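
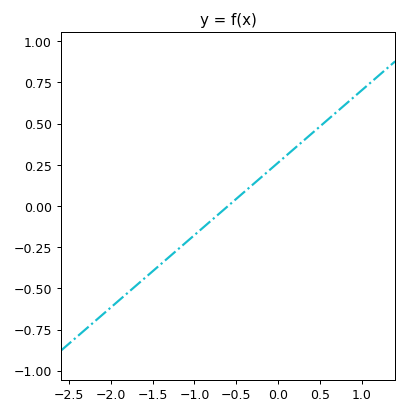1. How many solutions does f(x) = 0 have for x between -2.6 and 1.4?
1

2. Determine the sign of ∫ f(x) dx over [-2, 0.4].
negative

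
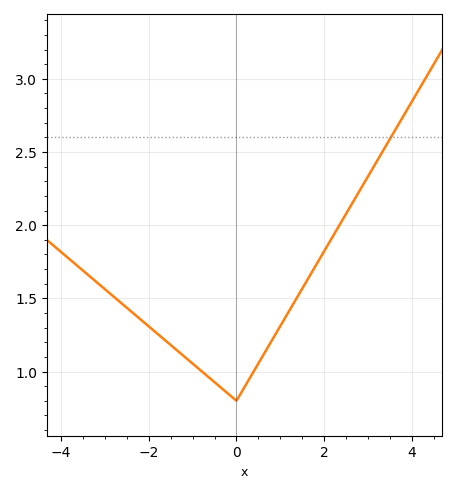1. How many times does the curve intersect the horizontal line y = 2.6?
1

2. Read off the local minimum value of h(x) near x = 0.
0.8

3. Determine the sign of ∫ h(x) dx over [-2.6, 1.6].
positive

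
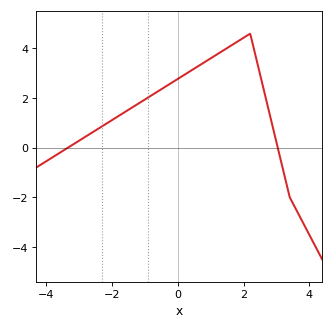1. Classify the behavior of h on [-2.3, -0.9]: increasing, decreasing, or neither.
increasing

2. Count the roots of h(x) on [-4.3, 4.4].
2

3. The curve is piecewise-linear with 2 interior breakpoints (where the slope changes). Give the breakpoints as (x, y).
(2.2, 4.6); (3.4, -2)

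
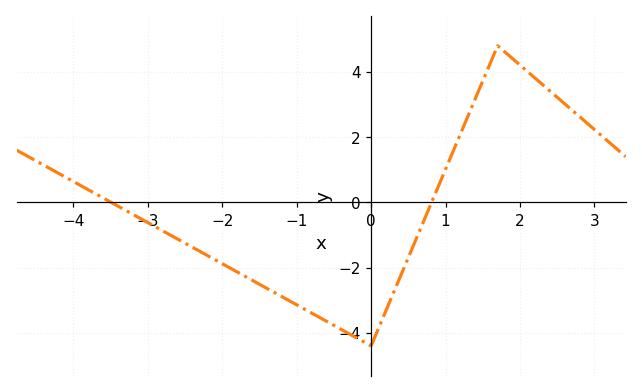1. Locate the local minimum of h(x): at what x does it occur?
0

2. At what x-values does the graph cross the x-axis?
-3.4, 0.8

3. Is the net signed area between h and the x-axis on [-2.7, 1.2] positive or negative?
negative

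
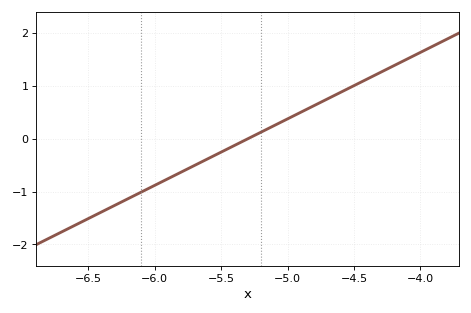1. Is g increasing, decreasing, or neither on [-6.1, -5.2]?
increasing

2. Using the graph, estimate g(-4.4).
1.13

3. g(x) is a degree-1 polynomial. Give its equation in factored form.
y = 1.26(x + 5.3)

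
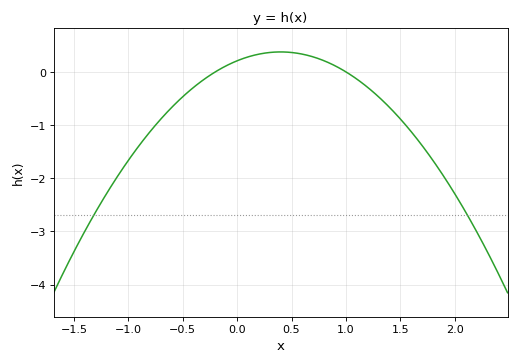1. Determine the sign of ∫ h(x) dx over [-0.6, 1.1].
positive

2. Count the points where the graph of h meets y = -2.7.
2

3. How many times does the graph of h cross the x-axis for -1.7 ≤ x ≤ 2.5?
2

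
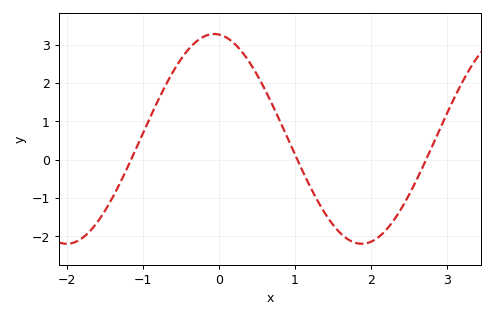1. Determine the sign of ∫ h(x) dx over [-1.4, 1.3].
positive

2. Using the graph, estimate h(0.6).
1.8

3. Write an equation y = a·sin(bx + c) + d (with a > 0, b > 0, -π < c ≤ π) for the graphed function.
y = 2.74sin(1.6x + 1.7) + 0.54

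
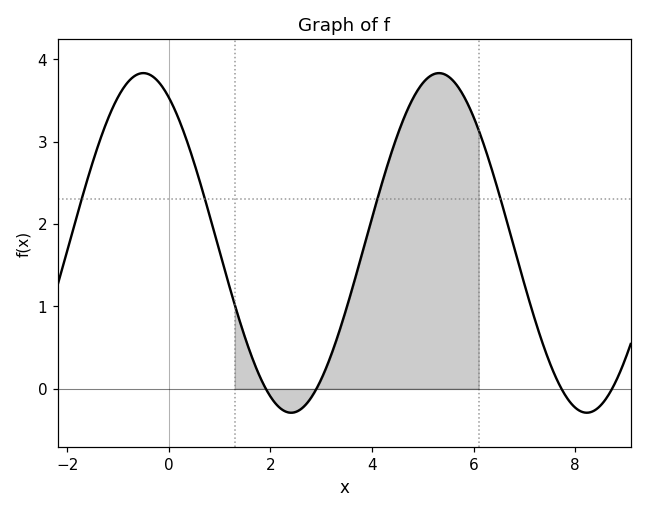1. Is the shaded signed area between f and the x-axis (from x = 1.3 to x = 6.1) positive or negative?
positive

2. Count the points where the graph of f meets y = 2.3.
4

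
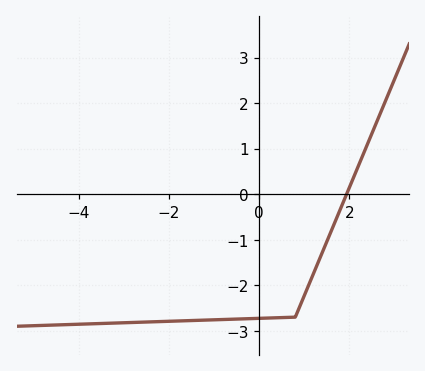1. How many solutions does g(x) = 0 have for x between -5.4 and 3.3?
1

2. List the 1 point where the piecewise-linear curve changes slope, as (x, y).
(0.8, -2.7)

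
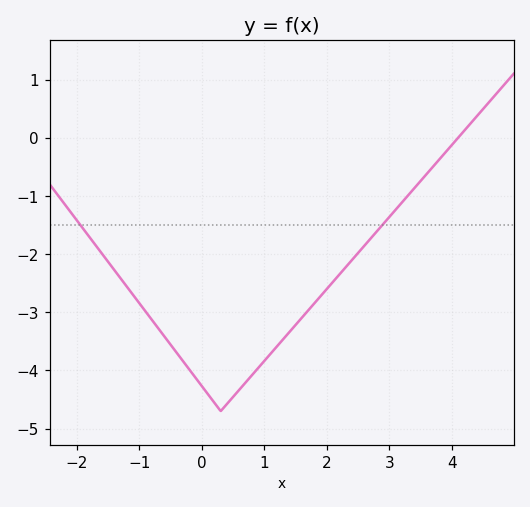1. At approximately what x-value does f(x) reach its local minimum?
0.3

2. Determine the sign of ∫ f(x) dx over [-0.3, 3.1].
negative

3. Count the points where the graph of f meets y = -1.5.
2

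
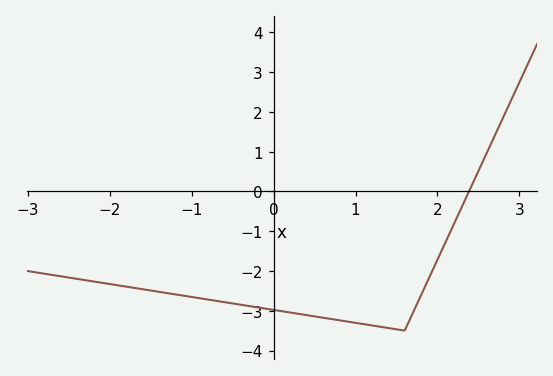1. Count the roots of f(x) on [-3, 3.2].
1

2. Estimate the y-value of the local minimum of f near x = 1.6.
-3.5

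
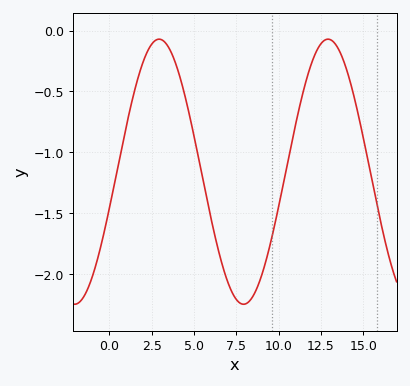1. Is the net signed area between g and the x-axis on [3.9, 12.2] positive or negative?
negative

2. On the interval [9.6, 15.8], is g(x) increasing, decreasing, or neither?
neither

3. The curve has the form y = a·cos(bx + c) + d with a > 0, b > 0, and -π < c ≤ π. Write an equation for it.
y = 1.09cos(0.63x - 1.85) - 1.16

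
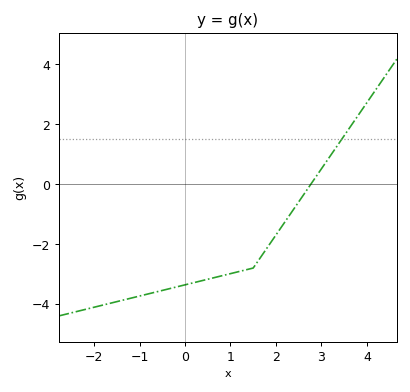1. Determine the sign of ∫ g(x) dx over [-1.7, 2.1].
negative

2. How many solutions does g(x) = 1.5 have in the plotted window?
1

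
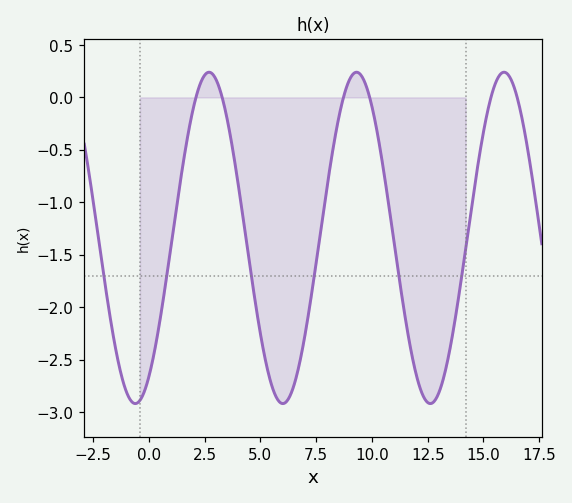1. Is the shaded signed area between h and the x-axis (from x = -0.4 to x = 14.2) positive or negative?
negative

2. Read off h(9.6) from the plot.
0.181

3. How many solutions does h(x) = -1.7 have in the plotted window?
6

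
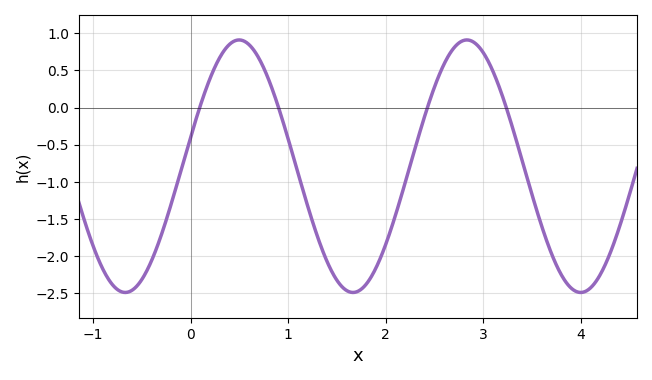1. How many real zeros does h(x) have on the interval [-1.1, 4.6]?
4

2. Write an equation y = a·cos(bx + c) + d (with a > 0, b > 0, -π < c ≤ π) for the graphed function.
y = 1.7cos(2.7x - 1.3) - 0.79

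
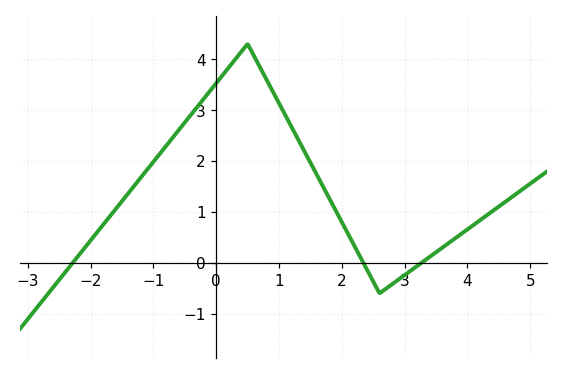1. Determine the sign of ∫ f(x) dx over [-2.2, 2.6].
positive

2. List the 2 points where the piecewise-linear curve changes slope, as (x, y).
(0.5, 4.3); (2.6, -0.6)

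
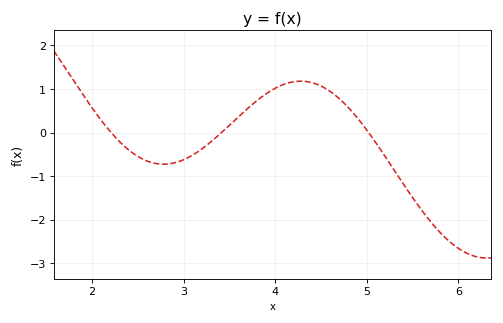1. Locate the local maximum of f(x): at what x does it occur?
4.28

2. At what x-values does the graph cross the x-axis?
2.21, 3.41, 5.02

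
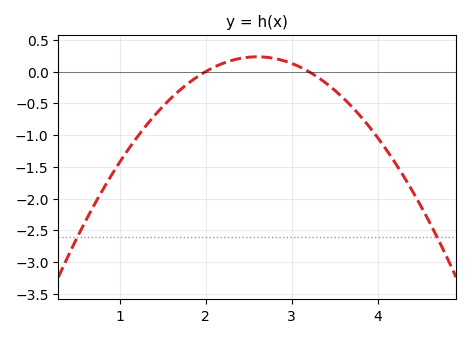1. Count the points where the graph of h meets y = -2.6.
2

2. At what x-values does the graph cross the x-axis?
2, 3.2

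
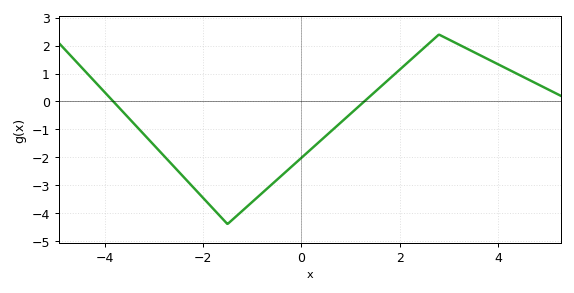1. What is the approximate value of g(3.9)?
1.4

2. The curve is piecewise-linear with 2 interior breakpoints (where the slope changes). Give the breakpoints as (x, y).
(-1.5, -4.4); (2.8, 2.4)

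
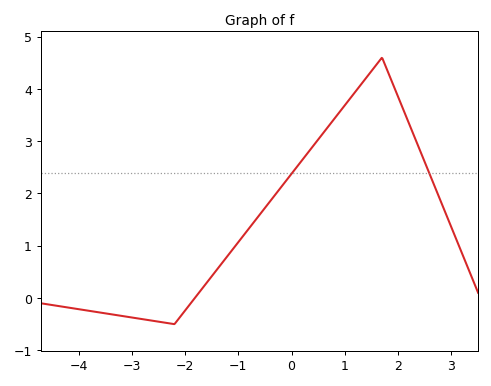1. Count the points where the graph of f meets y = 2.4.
2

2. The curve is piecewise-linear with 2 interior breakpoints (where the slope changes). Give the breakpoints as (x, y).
(-2.2, -0.5); (1.7, 4.6)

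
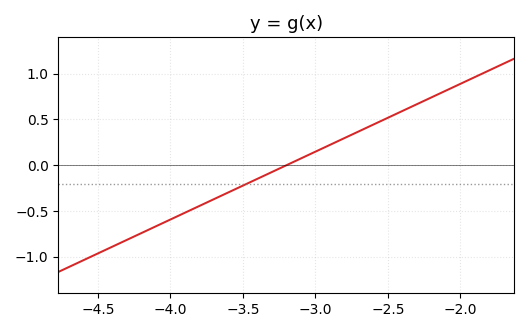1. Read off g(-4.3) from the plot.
-0.814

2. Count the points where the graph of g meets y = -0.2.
1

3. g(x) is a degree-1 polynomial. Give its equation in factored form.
y = 0.74(x + 3.2)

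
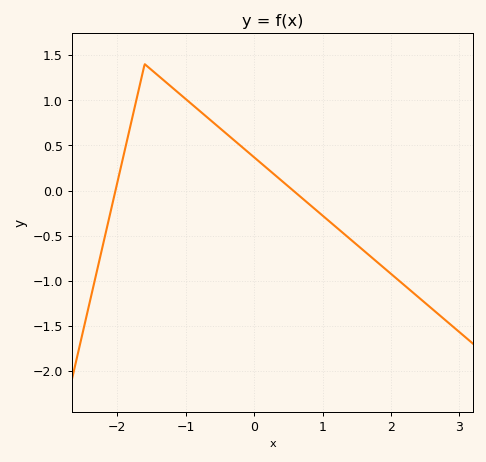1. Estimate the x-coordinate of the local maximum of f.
-1.6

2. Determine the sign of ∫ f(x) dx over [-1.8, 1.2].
positive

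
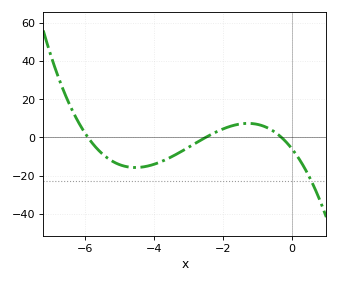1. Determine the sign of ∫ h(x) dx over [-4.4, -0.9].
negative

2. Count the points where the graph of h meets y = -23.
1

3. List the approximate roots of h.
-5.9, -2.5, -0.3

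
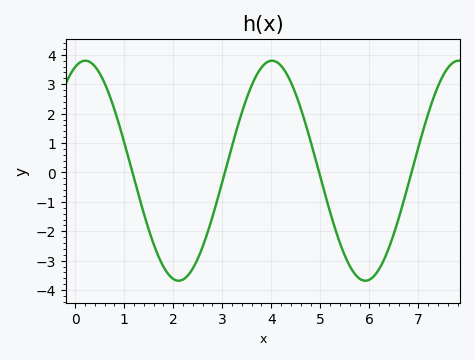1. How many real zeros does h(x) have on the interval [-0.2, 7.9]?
4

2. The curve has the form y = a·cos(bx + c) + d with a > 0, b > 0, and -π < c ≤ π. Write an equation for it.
y = 3.74cos(1.6x - 0.34) + 0.06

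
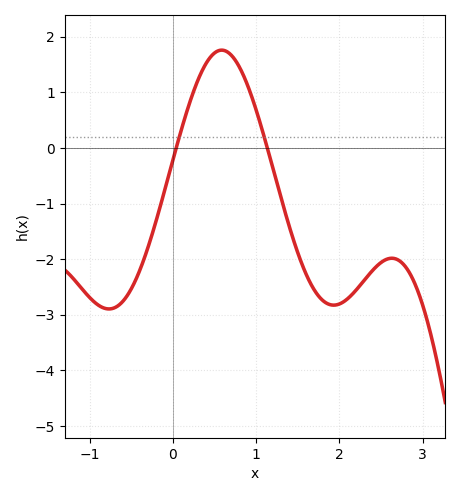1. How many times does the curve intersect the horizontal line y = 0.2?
2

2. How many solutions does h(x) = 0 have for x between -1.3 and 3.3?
2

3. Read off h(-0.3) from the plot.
-1.8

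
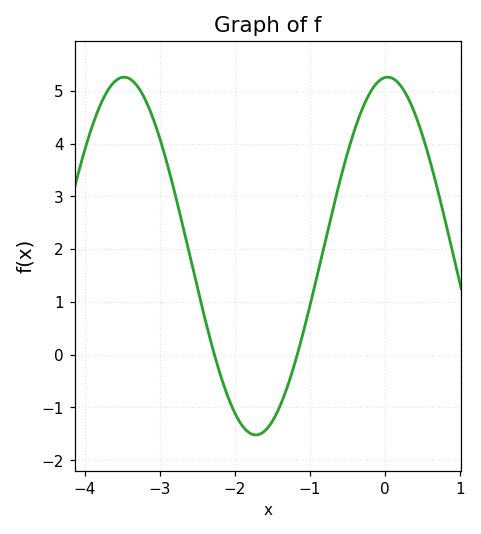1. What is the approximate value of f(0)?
5.25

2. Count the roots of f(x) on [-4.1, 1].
2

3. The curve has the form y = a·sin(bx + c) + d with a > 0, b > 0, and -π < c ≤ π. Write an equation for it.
y = 3.39sin(1.79x + 1.51) + 1.87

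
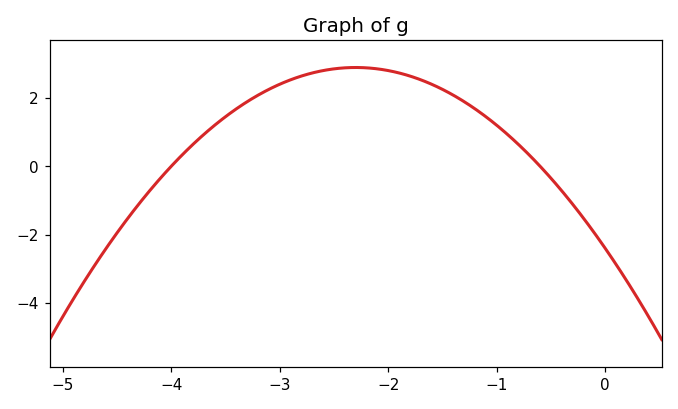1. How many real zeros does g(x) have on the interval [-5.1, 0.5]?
2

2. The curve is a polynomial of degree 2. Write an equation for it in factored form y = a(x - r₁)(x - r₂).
y = -1(x + 4)(x + 0.6)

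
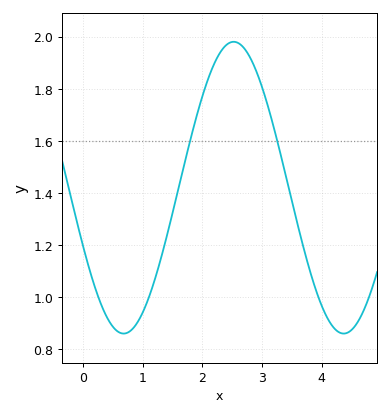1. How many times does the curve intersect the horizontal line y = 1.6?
2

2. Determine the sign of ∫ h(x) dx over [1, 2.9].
positive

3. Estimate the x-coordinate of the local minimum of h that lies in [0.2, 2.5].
0.7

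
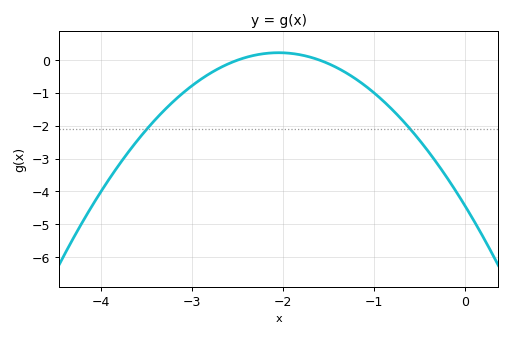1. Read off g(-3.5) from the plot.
-2.1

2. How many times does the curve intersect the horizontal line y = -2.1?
2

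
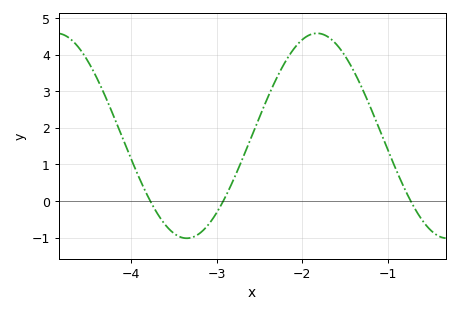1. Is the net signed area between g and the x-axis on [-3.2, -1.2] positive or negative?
positive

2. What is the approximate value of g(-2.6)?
1.71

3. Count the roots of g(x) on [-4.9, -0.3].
3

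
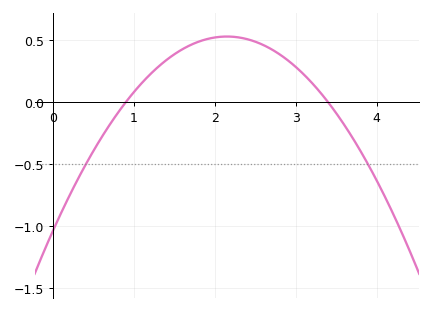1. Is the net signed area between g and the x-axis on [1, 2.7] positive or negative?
positive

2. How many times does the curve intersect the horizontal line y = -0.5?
2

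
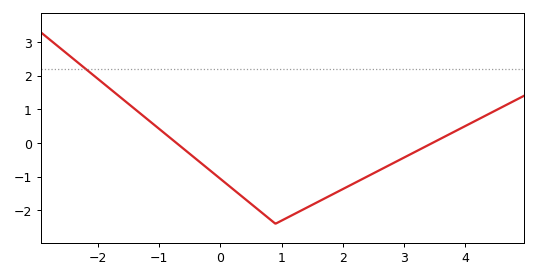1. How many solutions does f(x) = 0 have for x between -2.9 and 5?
2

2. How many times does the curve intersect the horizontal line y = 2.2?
1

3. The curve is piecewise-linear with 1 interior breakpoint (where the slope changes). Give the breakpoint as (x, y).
(0.9, -2.4)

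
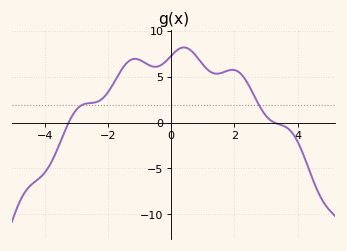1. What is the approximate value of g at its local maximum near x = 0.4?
8.19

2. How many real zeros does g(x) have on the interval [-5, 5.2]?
2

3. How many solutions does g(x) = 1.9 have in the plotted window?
2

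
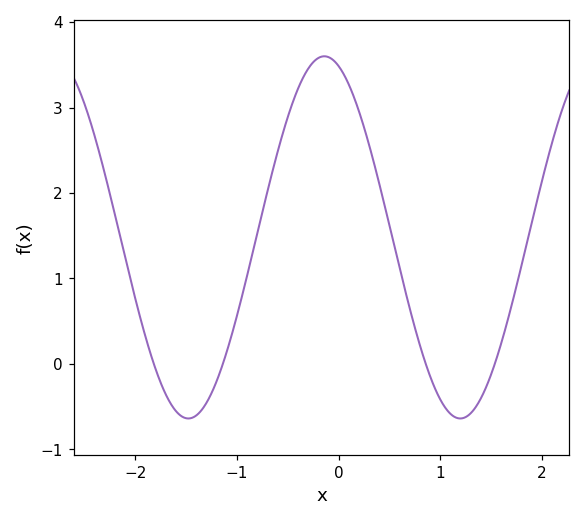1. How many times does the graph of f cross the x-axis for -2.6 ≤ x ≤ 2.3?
4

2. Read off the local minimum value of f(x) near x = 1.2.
-0.64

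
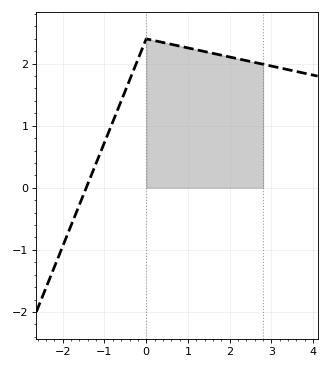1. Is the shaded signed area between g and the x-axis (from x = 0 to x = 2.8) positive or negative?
positive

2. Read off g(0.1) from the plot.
2.4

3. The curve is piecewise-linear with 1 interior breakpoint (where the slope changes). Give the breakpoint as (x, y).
(0, 2.4)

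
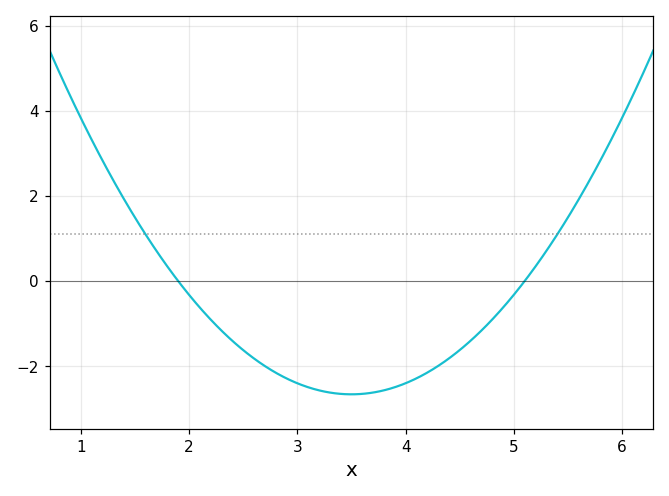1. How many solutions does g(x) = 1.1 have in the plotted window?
2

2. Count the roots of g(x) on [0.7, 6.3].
2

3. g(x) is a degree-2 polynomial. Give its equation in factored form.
y = 1.04(x - 1.9)(x - 5.1)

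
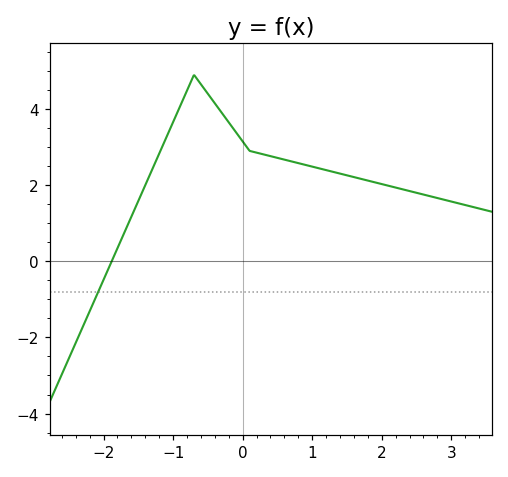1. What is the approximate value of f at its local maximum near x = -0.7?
4.8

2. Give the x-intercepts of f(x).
-1.9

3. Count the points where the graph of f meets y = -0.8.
1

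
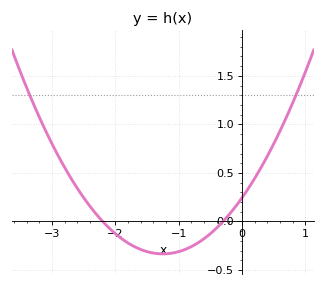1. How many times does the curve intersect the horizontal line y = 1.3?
2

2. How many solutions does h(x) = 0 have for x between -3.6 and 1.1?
2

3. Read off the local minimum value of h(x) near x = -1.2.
-0.35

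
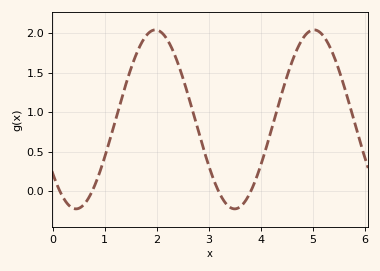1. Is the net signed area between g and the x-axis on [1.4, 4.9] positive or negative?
positive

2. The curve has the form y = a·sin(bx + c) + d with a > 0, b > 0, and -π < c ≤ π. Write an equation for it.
y = 1.13sin(2.1x - 2.5) + 0.91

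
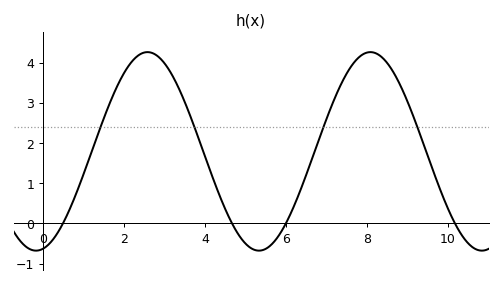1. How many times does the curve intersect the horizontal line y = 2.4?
4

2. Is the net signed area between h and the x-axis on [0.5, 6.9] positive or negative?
positive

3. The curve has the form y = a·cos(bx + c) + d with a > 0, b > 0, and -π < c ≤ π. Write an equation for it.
y = 2.47cos(1.14x - 2.94) + 1.79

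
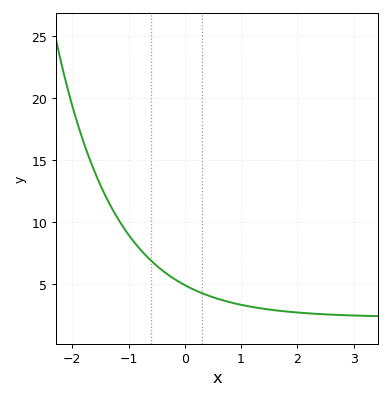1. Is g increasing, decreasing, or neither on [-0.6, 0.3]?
decreasing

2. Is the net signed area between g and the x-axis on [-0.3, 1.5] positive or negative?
positive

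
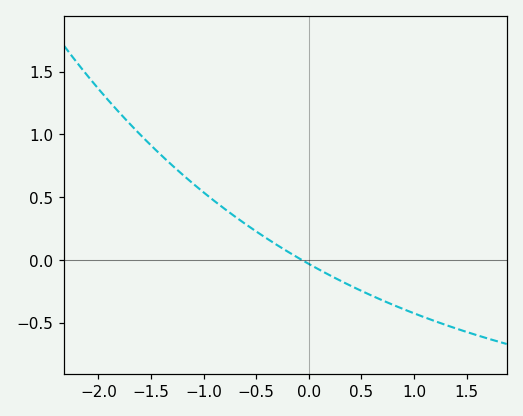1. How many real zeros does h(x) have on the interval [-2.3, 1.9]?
1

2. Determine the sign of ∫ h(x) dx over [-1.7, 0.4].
positive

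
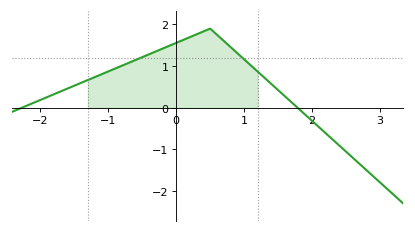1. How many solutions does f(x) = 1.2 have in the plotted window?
2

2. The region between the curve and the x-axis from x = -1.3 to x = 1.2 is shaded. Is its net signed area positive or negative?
positive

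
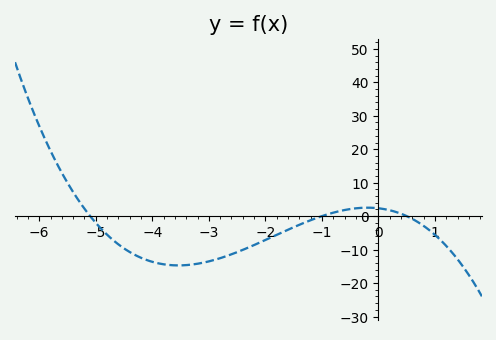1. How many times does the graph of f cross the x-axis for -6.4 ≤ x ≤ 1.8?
3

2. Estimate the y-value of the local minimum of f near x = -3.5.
-15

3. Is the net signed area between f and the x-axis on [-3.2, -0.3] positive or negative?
negative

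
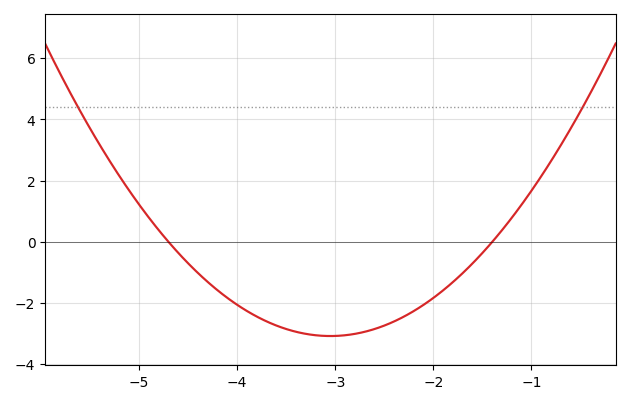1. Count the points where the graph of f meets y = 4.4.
2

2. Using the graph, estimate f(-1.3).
0.4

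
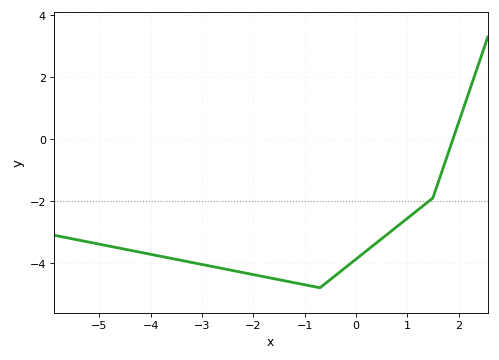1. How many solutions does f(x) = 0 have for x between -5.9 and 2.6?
1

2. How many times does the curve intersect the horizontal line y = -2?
1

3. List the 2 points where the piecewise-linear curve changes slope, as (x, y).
(-0.7, -4.8); (1.5, -1.9)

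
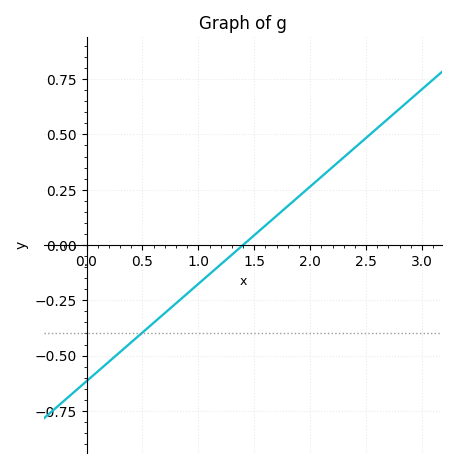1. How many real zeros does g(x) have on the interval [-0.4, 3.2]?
1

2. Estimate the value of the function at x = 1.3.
-0.04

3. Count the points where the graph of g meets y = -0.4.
1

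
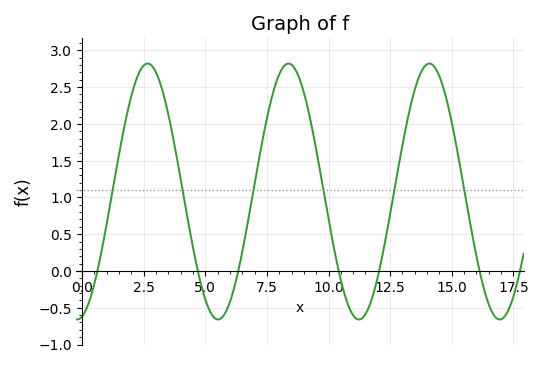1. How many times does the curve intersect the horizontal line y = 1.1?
6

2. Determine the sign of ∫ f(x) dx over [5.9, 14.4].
positive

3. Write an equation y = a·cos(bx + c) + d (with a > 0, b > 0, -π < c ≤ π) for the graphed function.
y = 1.74cos(1.1x - 2.93) + 1.08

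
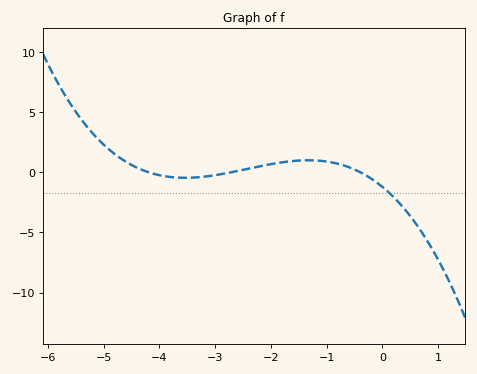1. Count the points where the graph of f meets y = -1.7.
1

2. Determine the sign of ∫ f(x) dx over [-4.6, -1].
positive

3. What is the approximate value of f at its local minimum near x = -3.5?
-0.5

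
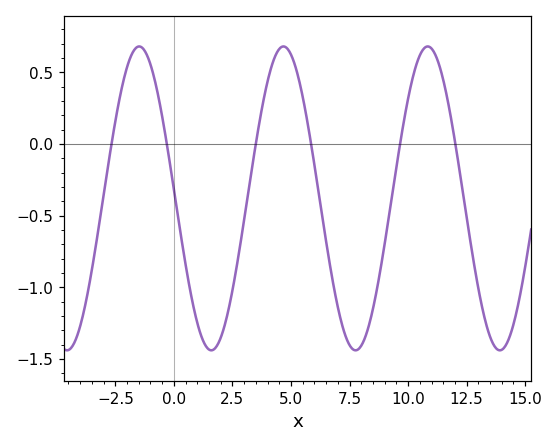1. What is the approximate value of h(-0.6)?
0.279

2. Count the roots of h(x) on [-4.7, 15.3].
6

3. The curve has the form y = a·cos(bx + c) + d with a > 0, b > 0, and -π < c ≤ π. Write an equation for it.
y = 1.06cos(1.02x + 1.51) - 0.38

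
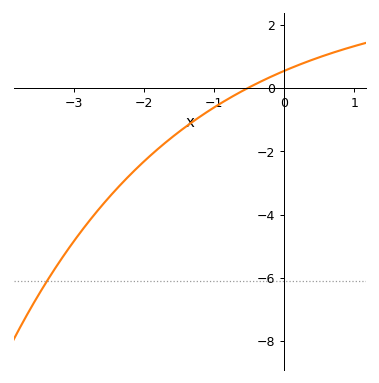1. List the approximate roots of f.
-0.516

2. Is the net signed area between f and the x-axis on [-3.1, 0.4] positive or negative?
negative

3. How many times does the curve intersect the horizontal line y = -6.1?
1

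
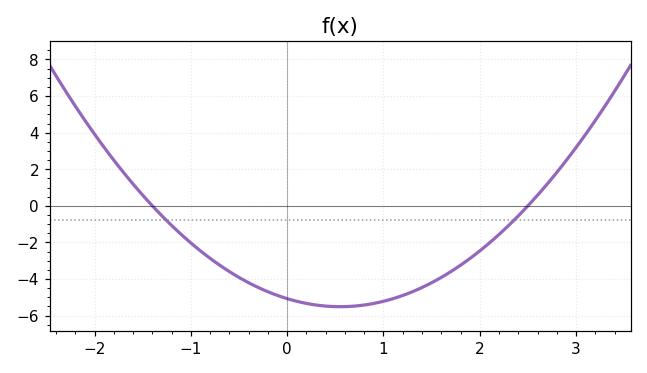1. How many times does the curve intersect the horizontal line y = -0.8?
2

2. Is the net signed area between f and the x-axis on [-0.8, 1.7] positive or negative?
negative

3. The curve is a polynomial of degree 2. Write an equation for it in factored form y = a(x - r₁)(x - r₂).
y = 1.45(x + 1.4)(x - 2.5)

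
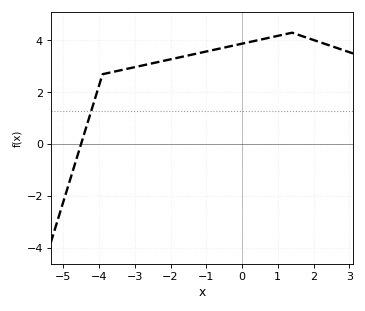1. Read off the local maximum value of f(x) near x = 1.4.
4.2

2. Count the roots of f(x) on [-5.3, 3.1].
1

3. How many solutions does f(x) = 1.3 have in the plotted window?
1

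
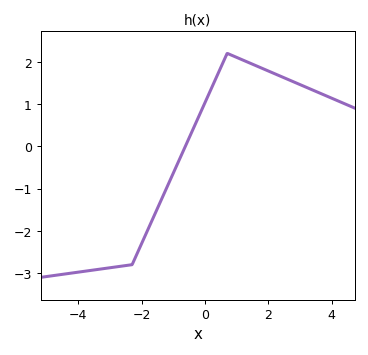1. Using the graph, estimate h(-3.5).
-2.92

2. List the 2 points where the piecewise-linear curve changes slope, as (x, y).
(-2.3, -2.8); (0.7, 2.2)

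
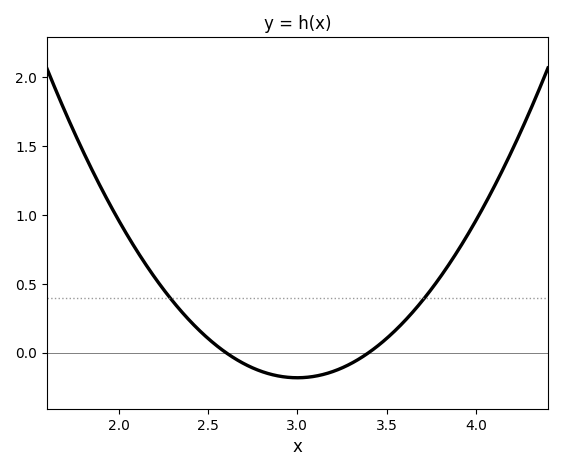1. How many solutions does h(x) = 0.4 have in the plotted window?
2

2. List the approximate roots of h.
2.6, 3.4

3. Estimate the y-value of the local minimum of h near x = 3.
-0.2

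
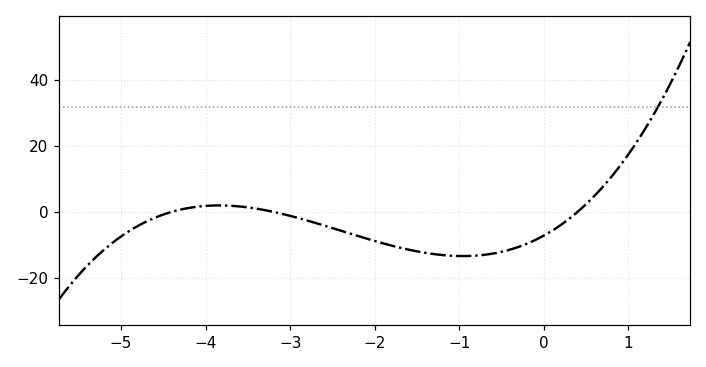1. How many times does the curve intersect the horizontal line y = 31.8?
1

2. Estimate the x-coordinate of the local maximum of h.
-3.84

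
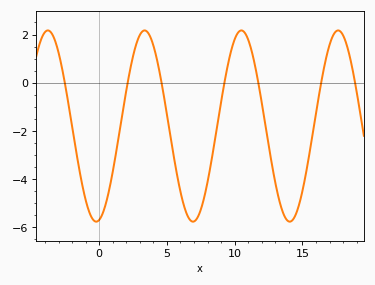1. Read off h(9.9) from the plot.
1.6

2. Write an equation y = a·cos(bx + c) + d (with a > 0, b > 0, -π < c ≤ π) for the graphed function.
y = 3.97cos(0.88x - 3) - 1.8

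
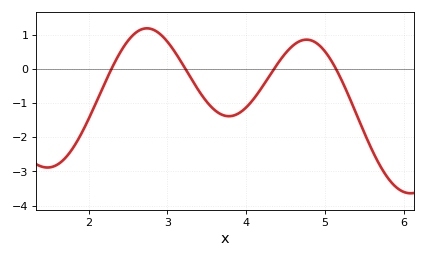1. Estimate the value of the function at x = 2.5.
0.827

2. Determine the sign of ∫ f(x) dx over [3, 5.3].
negative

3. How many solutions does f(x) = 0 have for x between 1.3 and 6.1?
4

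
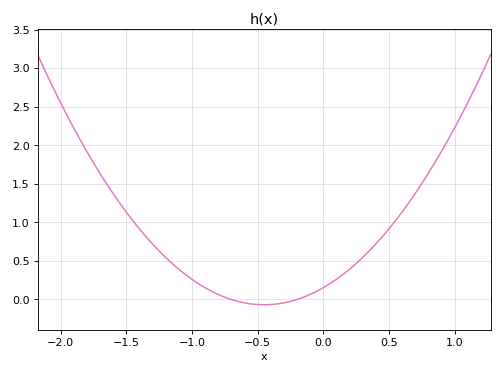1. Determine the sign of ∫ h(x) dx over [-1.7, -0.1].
positive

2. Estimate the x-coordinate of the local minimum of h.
-0.45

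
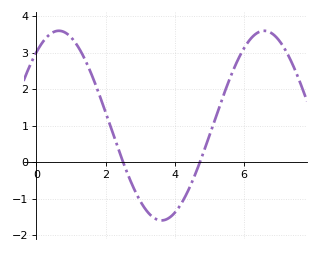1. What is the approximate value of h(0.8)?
3.6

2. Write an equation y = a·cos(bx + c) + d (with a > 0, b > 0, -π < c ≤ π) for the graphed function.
y = 2.6cos(1.1x - 0.69) + 1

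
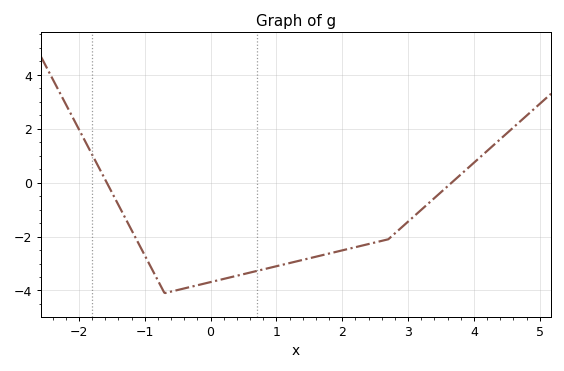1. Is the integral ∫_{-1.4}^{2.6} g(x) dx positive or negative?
negative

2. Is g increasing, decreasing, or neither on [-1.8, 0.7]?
neither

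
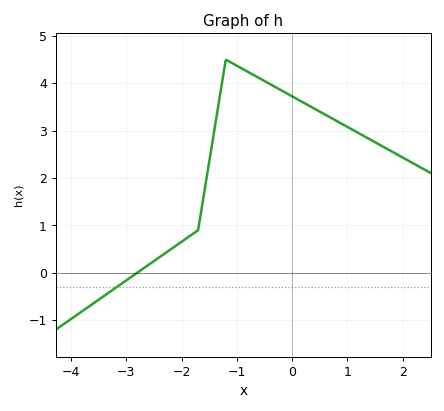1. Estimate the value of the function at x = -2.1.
0.6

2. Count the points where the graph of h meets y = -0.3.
1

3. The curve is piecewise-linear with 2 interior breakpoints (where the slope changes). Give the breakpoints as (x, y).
(-1.7, 0.9); (-1.2, 4.5)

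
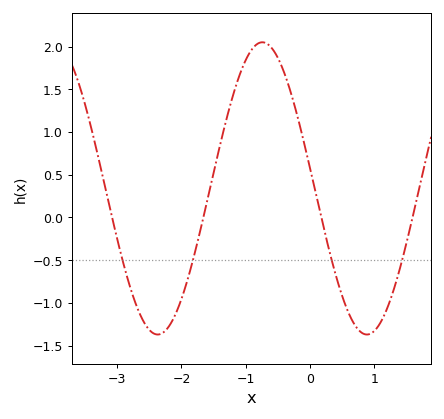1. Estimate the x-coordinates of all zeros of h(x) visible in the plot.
-3.08, -1.66, 0.177, 1.6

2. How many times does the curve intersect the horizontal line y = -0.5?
4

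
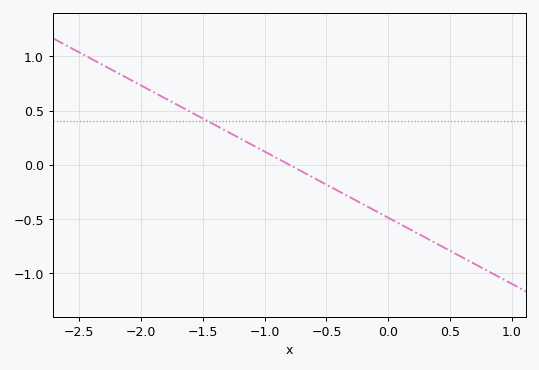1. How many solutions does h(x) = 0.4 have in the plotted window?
1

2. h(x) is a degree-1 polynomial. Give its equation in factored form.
y = -0.61(x + 0.8)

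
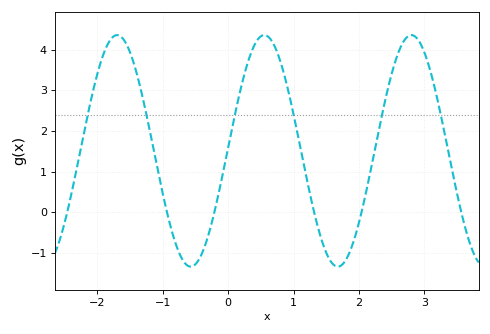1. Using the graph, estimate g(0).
1.6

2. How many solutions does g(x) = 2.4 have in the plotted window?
6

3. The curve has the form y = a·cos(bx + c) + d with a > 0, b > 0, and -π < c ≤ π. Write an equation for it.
y = 2.85cos(2.8x - 1.5) + 1.51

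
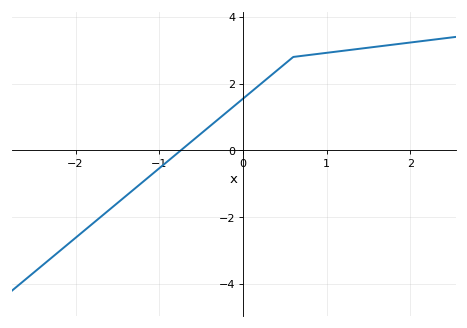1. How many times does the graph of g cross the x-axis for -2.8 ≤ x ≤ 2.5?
1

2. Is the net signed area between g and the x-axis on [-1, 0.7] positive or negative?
positive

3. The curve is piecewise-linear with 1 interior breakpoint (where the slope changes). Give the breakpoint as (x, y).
(0.6, 2.8)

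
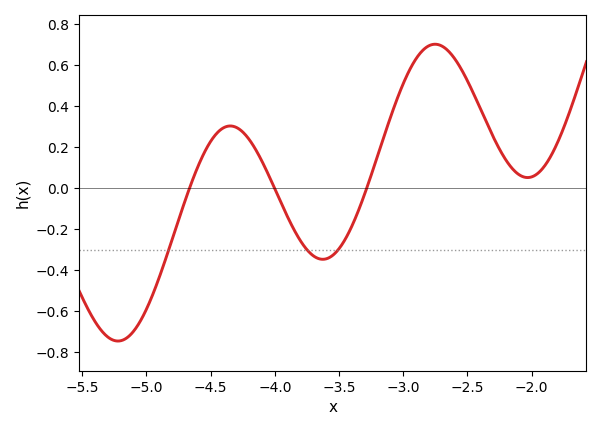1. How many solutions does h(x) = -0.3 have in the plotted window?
3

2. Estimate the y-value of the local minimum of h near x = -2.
0.052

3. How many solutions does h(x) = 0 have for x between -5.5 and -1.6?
3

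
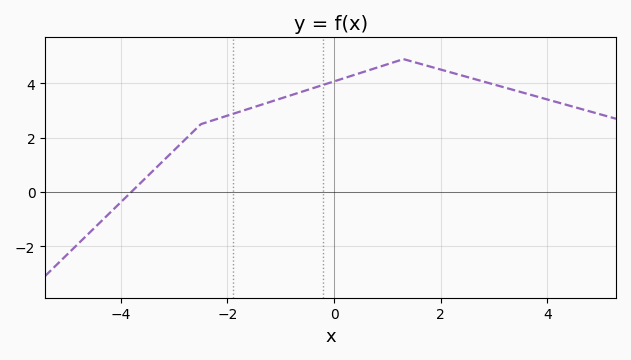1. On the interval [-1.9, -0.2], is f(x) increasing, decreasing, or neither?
increasing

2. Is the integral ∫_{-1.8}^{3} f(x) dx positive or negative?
positive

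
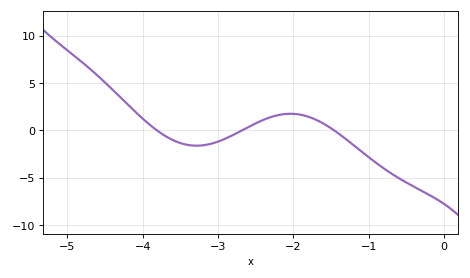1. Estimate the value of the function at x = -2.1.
1.72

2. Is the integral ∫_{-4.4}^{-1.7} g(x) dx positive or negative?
positive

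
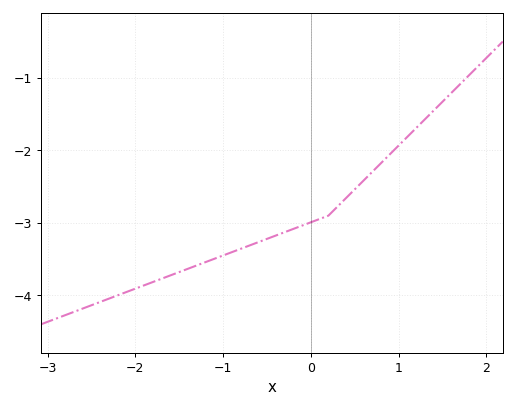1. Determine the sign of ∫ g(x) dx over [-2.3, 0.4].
negative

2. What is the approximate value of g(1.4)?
-1.45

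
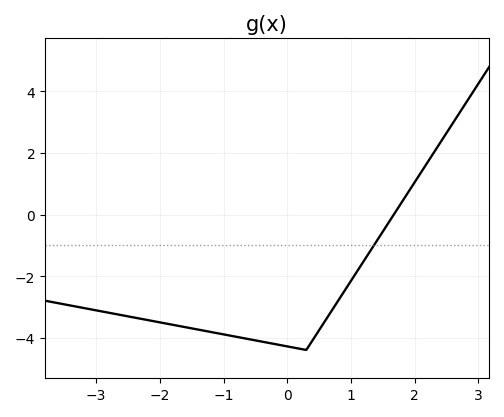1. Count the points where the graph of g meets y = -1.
1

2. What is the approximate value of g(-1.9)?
-3.54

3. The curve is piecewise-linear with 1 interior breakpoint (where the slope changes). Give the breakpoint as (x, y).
(0.3, -4.4)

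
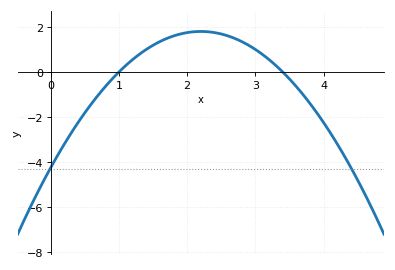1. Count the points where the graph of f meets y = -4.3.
2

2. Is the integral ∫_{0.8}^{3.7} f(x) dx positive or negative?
positive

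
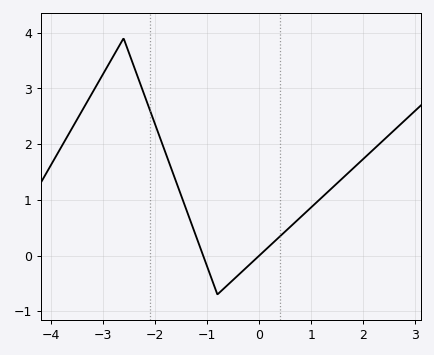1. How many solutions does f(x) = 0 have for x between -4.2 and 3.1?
2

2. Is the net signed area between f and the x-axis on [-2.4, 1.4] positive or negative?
positive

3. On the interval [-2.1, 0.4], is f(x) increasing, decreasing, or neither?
neither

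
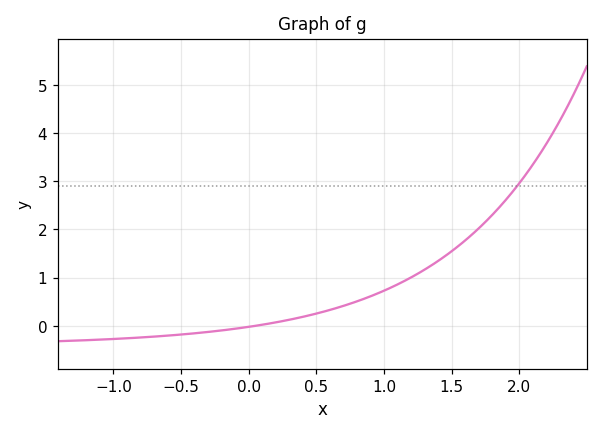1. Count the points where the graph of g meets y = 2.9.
1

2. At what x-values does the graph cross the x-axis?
0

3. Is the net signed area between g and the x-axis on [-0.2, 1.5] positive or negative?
positive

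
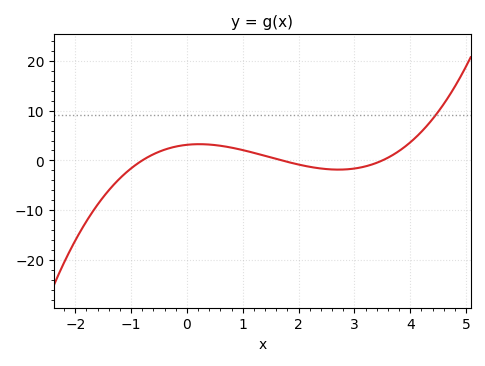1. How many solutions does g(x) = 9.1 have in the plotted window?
1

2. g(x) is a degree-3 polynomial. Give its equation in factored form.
y = 0.66(x + 0.8)(x - 1.7)(x - 3.5)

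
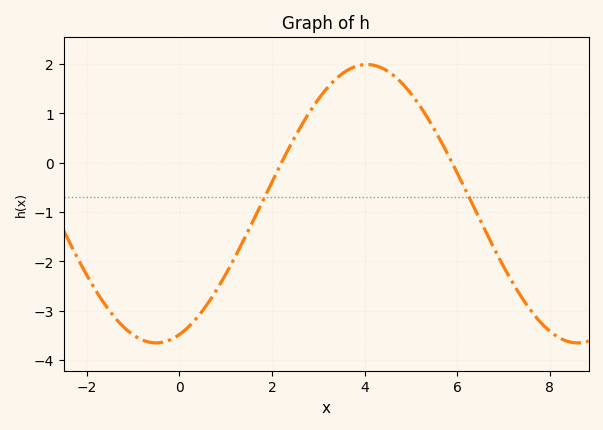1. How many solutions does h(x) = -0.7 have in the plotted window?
2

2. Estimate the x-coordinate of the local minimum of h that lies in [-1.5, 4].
-0.6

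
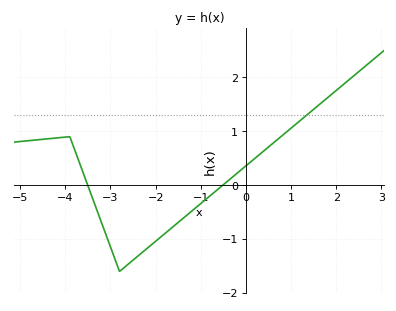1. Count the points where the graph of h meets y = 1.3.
1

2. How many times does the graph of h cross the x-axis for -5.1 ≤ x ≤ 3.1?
2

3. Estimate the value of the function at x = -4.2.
0.9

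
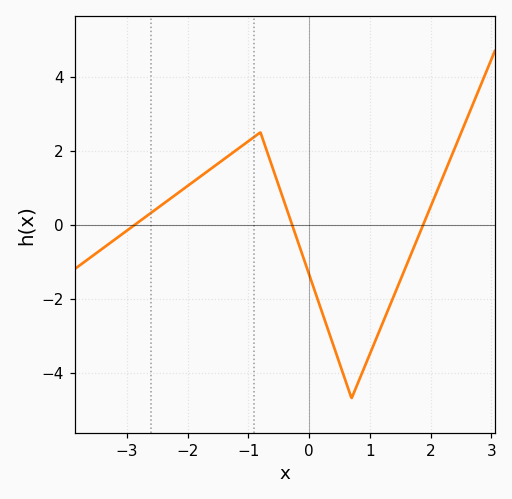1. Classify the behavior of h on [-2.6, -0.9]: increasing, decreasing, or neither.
increasing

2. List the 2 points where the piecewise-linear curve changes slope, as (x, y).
(-0.8, 2.5); (0.7, -4.7)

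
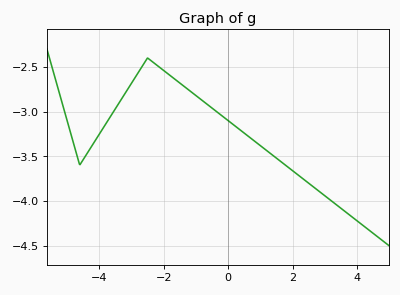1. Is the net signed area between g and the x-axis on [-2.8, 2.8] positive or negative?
negative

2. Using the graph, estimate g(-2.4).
-2.43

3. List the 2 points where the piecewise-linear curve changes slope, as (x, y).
(-4.6, -3.6); (-2.5, -2.4)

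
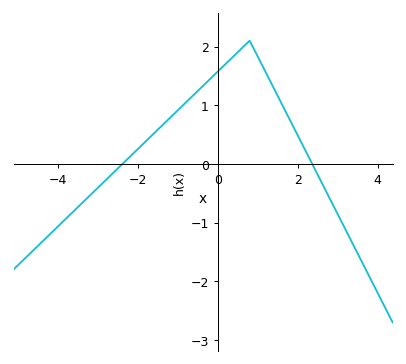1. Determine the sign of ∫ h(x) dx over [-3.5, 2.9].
positive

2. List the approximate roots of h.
-2.4, 2.4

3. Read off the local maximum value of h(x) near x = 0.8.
2.1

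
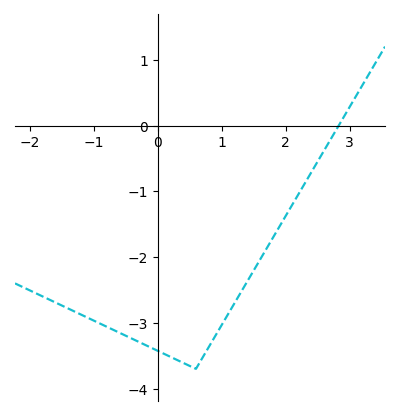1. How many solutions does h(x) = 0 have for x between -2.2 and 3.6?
1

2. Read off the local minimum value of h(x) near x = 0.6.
-3.7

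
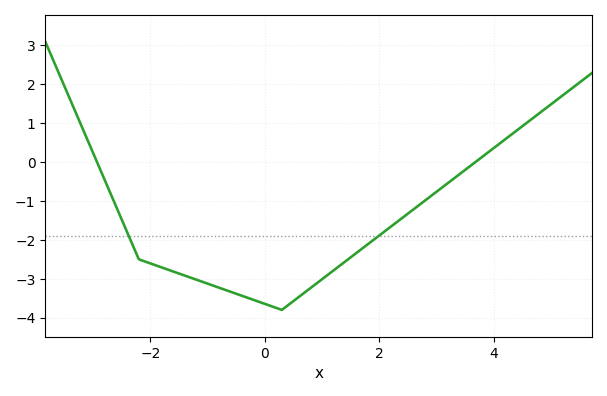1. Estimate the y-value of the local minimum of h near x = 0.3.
-3.8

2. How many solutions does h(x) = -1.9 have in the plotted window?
2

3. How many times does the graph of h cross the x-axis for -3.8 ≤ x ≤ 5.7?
2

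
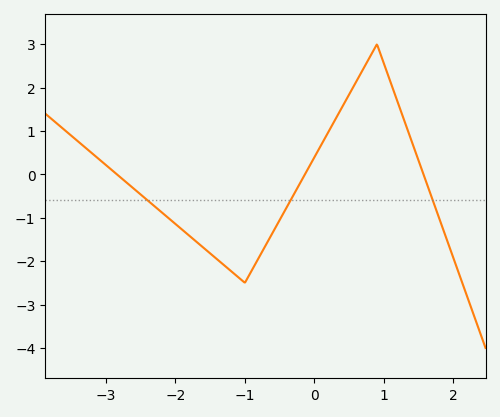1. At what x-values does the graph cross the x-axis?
-2.84, -0.136, 1.57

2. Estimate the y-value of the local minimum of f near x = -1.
-2.5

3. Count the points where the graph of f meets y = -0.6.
3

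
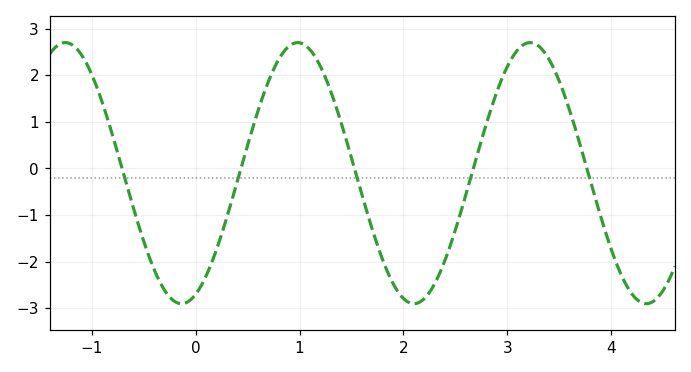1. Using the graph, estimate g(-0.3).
-2.6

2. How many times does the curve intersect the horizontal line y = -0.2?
5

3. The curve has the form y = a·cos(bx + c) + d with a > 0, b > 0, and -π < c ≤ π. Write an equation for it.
y = 2.8cos(2.8x - 2.8) - 0.1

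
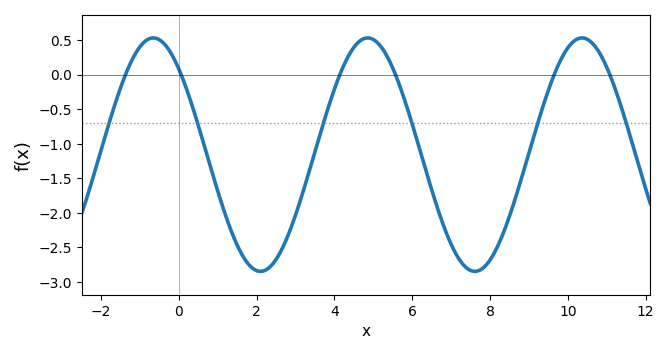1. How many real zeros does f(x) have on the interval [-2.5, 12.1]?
6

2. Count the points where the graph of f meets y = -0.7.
6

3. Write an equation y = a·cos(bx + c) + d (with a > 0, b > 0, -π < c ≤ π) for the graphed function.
y = 1.69cos(1.1x + 0.75) - 1.16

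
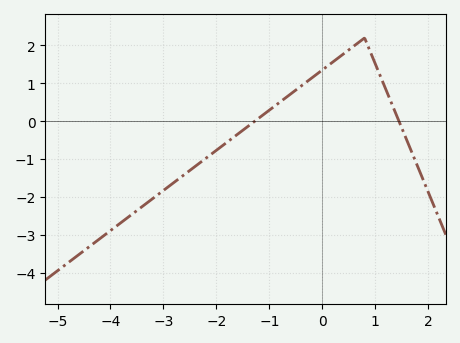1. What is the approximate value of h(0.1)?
1.5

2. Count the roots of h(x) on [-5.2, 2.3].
2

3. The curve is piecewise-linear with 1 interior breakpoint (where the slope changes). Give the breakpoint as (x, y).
(0.8, 2.2)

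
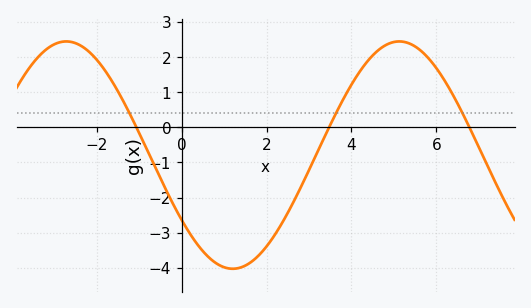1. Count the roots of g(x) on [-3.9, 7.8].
3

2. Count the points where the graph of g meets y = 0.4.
3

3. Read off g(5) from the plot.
2.43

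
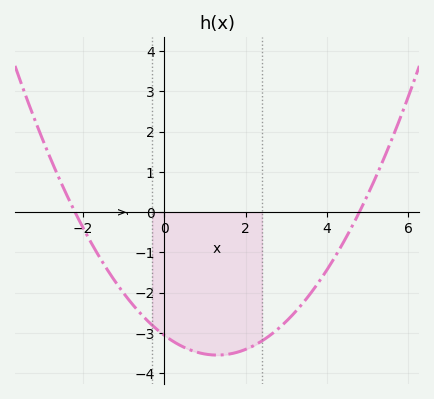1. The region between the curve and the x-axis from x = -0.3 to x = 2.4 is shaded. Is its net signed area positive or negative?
negative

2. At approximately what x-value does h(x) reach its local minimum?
1.3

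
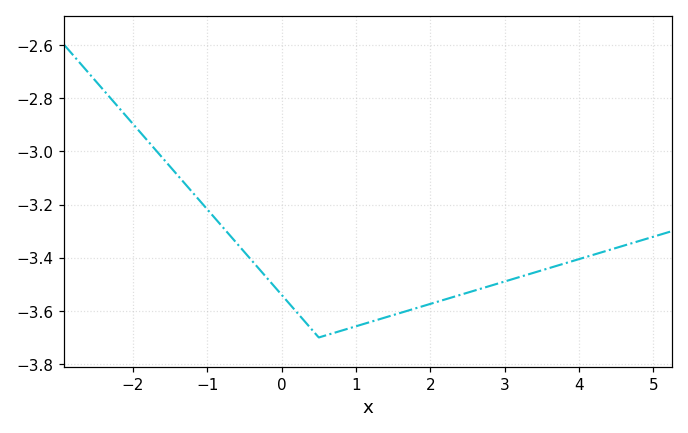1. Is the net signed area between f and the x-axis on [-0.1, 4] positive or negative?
negative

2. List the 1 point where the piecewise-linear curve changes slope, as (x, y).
(0.5, -3.7)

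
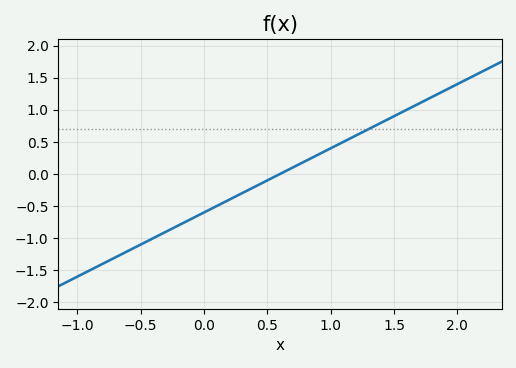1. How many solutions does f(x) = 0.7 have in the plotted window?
1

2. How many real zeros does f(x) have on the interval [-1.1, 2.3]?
1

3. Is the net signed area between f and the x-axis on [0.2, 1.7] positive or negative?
positive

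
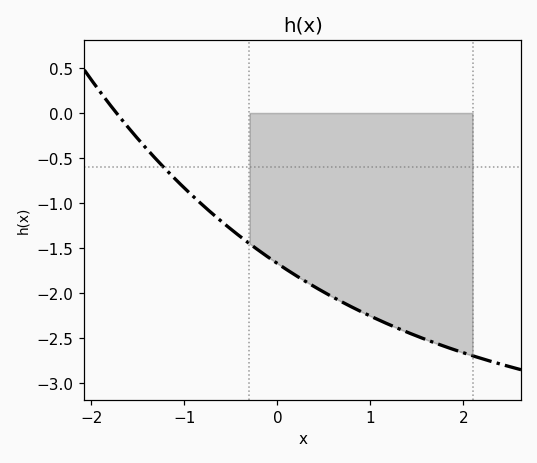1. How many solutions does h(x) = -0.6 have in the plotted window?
1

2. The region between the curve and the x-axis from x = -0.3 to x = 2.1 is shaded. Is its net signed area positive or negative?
negative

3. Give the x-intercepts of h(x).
-1.7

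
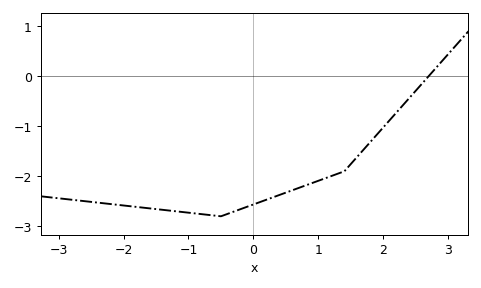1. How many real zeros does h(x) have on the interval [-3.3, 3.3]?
1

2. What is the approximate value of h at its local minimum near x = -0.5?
-2.8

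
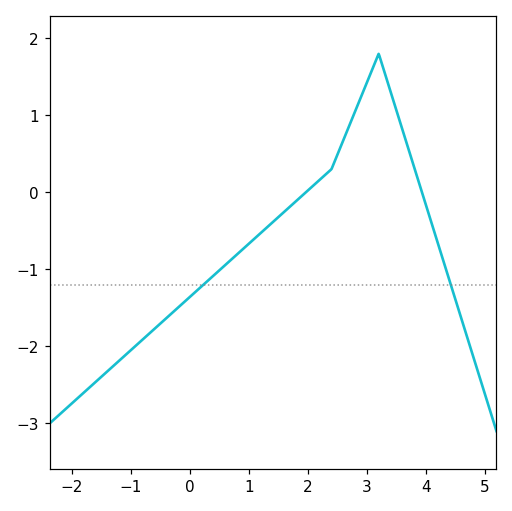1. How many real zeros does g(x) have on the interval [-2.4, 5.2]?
2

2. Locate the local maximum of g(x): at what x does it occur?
3.2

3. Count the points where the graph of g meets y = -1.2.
2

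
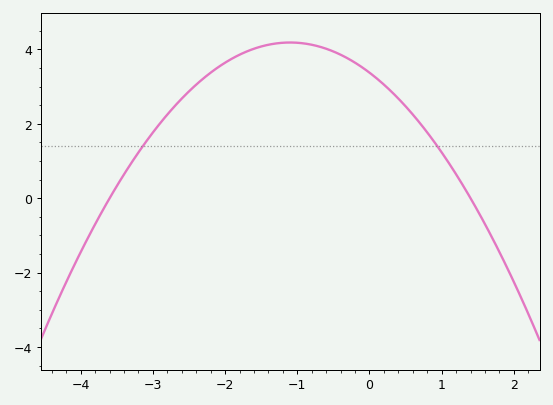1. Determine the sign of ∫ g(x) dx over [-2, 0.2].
positive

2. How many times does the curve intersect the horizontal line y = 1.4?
2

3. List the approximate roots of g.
-3.6, 1.4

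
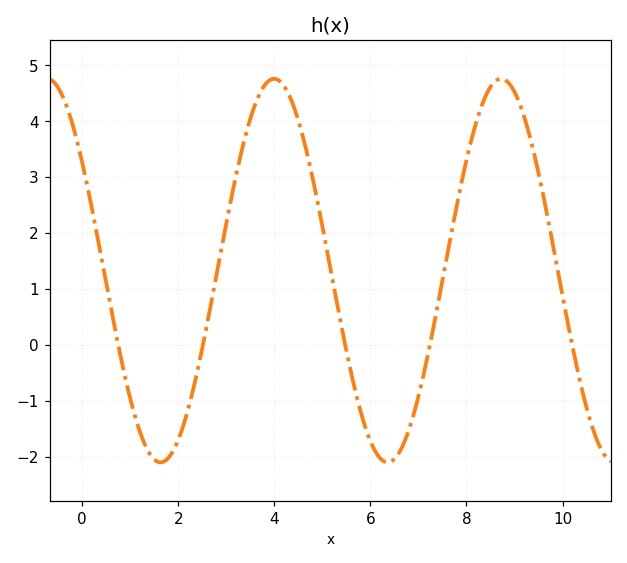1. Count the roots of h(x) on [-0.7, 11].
5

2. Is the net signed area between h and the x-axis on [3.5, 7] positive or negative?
positive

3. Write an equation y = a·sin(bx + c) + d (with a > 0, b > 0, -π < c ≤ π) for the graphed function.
y = 3.43sin(1.3x + 2.5) + 1.33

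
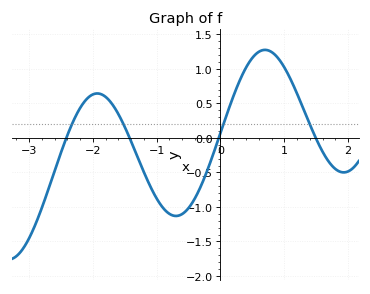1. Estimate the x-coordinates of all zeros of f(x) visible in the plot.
-2.42, -1.42, -0.026, 1.49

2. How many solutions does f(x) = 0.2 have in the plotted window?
4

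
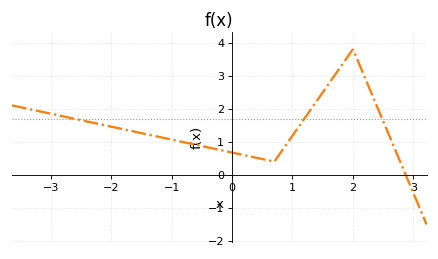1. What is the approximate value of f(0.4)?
0.517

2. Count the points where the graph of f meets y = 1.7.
3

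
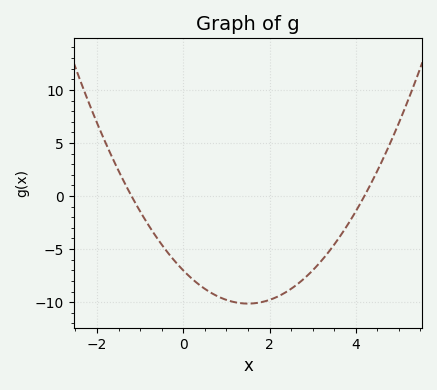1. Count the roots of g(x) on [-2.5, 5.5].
2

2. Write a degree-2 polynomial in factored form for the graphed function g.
y = 1.39(x + 1.2)(x - 4.2)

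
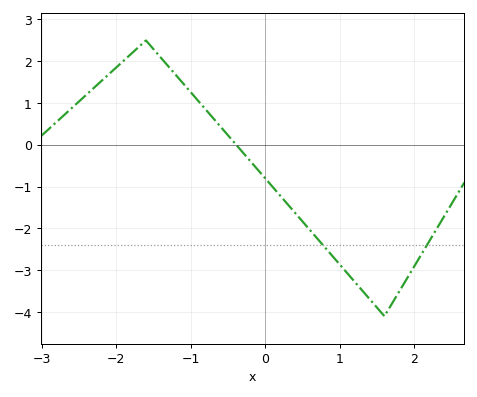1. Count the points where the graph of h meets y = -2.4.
2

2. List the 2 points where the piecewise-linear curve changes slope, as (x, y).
(-1.6, 2.5); (1.6, -4.1)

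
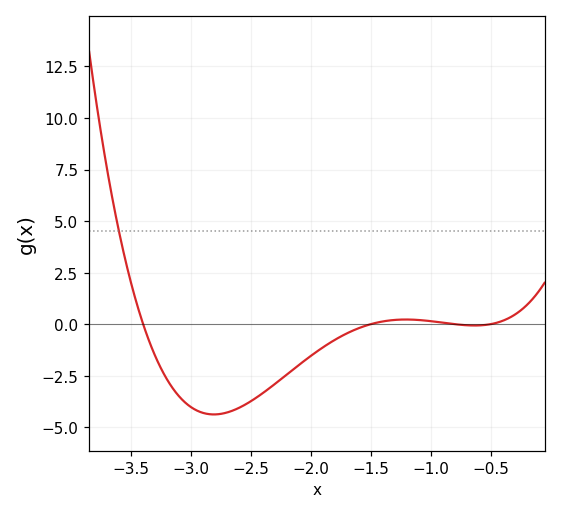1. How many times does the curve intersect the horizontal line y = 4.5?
1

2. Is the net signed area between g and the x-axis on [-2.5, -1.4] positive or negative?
negative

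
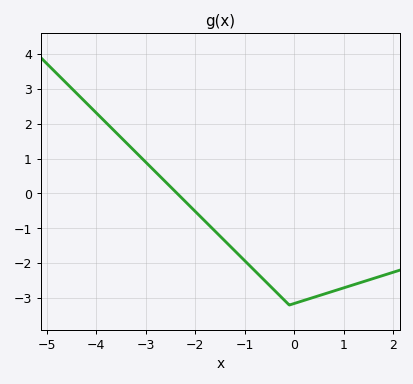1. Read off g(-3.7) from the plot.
1.9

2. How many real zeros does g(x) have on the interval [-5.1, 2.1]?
1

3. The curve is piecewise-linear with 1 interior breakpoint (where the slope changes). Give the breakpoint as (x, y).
(-0.1, -3.2)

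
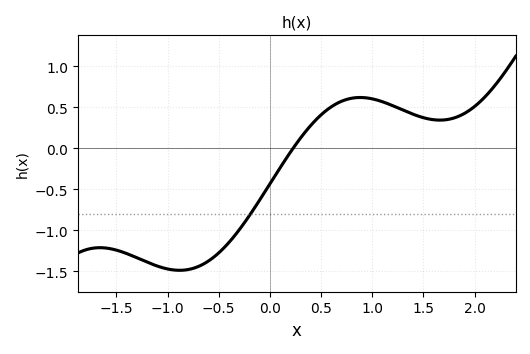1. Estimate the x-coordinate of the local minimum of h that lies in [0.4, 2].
1.66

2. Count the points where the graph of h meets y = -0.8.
1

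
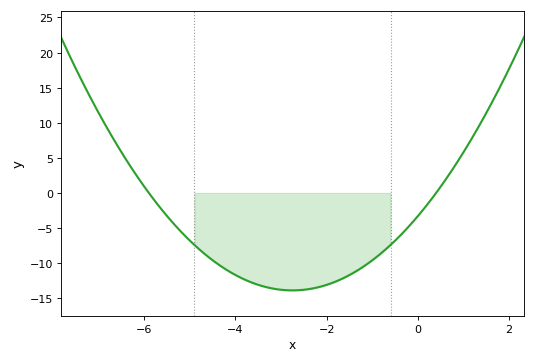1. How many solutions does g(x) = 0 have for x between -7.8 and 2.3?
2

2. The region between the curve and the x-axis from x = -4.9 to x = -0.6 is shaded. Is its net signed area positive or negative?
negative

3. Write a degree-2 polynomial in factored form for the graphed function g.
y = 1.4(x + 5.9)(x - 0.4)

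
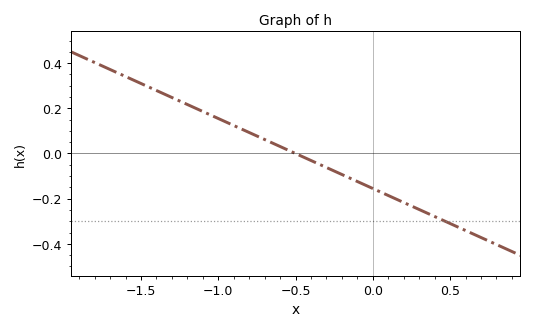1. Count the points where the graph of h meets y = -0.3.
1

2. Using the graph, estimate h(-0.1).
-0.124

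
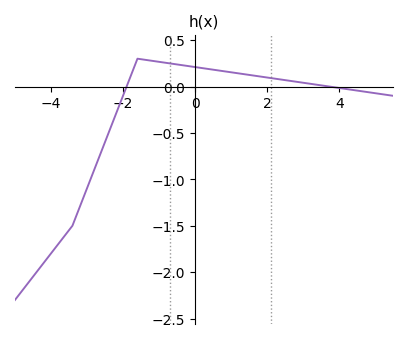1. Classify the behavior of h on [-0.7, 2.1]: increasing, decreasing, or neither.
decreasing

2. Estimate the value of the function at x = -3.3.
-1.4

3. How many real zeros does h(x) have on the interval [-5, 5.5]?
2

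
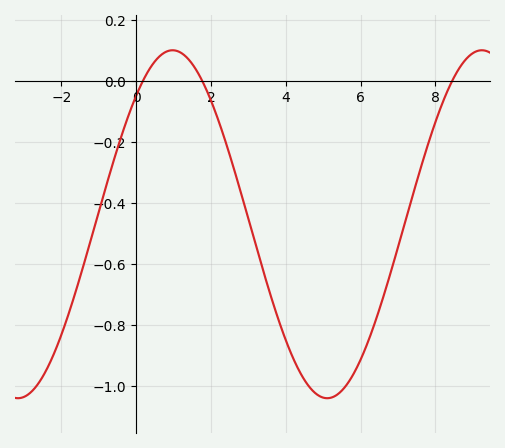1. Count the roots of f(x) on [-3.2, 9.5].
3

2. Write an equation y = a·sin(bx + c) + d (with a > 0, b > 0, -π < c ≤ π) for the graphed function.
y = 0.57sin(0.76x + 0.83) - 0.47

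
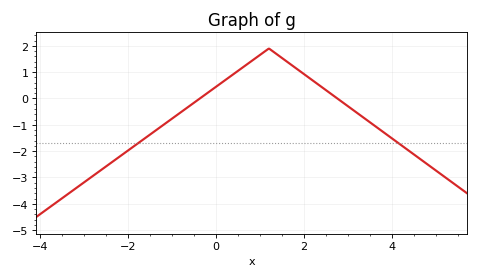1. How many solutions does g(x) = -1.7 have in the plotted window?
2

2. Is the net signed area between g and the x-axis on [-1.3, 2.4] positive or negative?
positive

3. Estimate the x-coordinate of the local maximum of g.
1.2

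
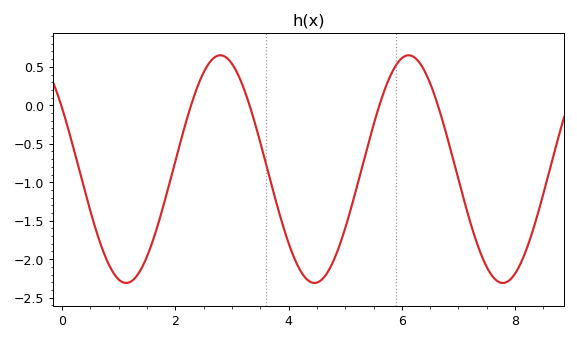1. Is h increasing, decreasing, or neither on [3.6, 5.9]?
neither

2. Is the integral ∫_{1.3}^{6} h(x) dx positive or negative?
negative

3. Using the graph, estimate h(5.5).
-0.256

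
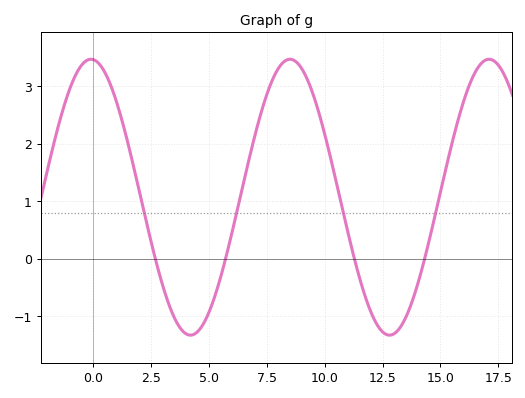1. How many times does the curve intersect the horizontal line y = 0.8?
4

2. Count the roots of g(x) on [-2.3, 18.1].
4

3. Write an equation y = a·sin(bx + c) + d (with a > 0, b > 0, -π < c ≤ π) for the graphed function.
y = 2.4sin(0.73x + 1.7) + 1.07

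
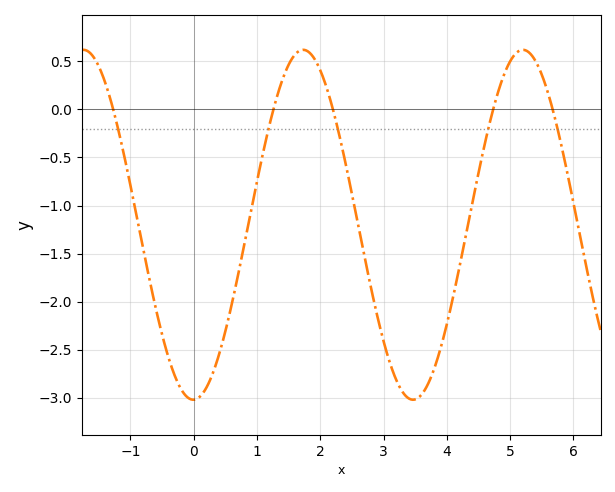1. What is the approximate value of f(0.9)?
-1.05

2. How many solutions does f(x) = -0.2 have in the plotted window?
5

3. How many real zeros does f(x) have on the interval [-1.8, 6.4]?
5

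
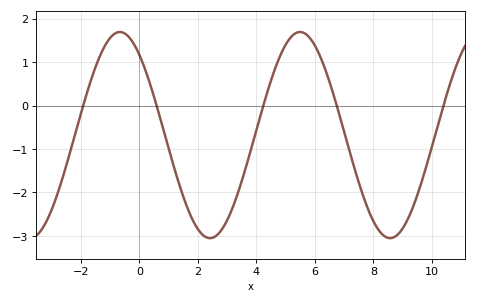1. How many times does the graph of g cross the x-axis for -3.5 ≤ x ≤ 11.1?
5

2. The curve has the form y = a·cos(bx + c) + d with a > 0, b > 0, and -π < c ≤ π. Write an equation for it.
y = 2.37cos(1x + 0.68) - 0.68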